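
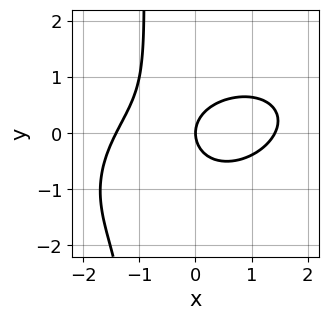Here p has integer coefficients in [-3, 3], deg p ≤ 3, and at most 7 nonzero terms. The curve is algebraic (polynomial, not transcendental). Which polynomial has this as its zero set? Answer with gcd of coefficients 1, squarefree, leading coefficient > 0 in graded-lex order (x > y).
x^3 - x^2*y + 2*x*y^2 + 2*y^2 - 2*x

(a) deg p = 3.
(b) From the axis intercepts and sections: one x-axis crossing is at x = 0; one y-axis crossing is at y = 0.
(c) These observations pin down the coefficients.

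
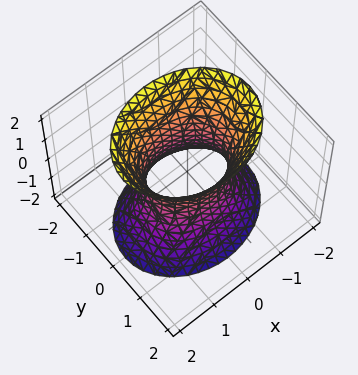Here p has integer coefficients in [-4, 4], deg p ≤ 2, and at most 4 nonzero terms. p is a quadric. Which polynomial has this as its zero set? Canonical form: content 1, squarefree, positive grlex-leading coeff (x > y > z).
1. Degree: one connected sheet with a waist; a quadric, so deg p = 2.
2. Symmetries: it's symmetric under y → −y, forcing even powers of y; it's symmetric under z → −z, forcing even powers of z; mirror symmetry x ↦ −x ⇒ only even powers of x.
3. From the visible intercepts: the x-axis gridline crossings are at x ∈ {-1, 1}; the surface avoids every integer z-axis point in the box.
4. Putting this together gives p.

2*x^2 + 3*y^2 - z^2 - 2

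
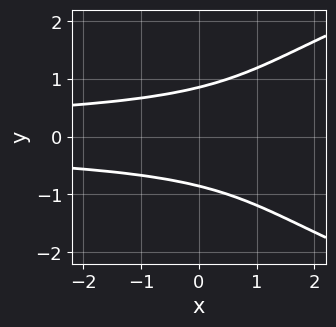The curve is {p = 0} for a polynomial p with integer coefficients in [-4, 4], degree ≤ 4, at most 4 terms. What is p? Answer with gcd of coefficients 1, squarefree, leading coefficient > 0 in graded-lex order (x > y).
1. Degree: the shape is more complex than any degree-3 curve, so deg p = 4.
2. Symmetries: the y ↦ −y reflection is a symmetry, so y appears only in even powers.
3. Against the integer gridlines: no x-intercept at any integer in the box.
4. The integer polynomial consistent with all of this is the stated p.

y^4 - 2*x*y^2 + 2*y^2 - 2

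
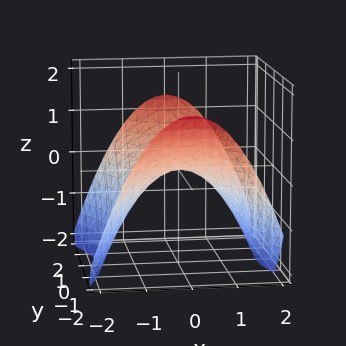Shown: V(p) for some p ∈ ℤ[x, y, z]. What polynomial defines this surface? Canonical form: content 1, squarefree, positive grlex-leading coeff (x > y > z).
2*x^2 - y^2 + 3*z

(a) Degree: a saddle surface; a quadric, so deg p = 2.
(b) Symmetries: the y ↦ −y reflection is a symmetry, so y appears only in even powers; it's symmetric under x → −x, forcing even powers of x.
(c) Checking where it meets the axes: one x-axis crossing is at x = 0; it crosses the y-axis at the gridline y = 0; one z-axis crossing is at z = 0.
(d) Fitting integer coefficients to these (and the overall shape) gives p.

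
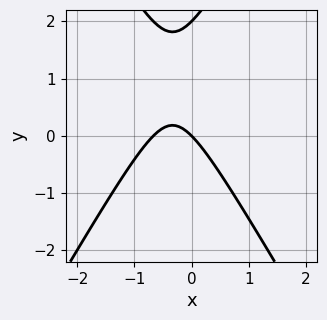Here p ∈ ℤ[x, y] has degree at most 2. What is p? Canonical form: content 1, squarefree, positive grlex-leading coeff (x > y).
3*x^2 - y^2 + 2*x + 2*y

Degree: no degree-1 curve has this shape, so deg p = 2.
Against the integer gridlines: among the integer gridlines, it crosses the y-axis at y ∈ {0, 2}; one x-axis crossing is at x = 0.
Matching integer coefficients to the picture gives p.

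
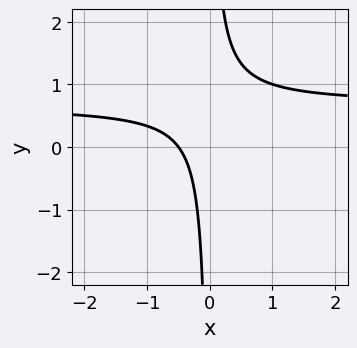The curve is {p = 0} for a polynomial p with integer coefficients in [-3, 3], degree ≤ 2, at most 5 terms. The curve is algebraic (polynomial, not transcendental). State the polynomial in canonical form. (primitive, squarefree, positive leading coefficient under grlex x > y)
3*x*y - 2*x - 1

1. The degree is 2 — no degree-1 curve has this shape.
2. Reading off the gridlines: the curve avoids every integer y-axis point in the box.
3. Putting this together gives p.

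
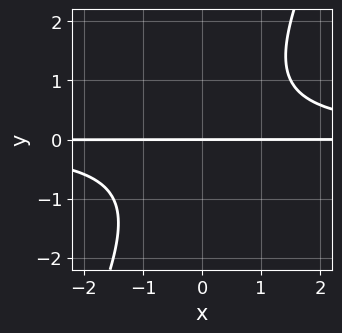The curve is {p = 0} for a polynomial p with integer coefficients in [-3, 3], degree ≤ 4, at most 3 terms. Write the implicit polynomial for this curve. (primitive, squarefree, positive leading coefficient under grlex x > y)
1. The degree is 3 — the shape is more complex than any degree-2 curve.
2. Observable constraints: one y-axis crossing is at y = 0; every point of the x-axis in the box is on the curve.
3. Together with the visible shape, these determine p as stated.

2*x*y^2 - y^3 - 2*y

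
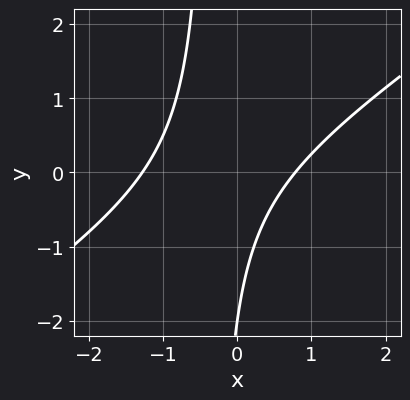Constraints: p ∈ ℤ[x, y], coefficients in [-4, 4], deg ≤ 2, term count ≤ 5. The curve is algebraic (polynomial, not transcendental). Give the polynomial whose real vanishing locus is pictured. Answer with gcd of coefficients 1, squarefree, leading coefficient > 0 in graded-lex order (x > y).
1. deg p = 2.
2. Checking where it meets the axes: one y-axis crossing is at y = -2.
3. Assembling these constraints gives the stated polynomial.

2*x^2 - 3*x*y + x - y - 2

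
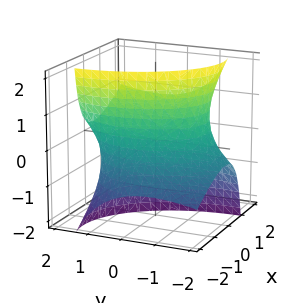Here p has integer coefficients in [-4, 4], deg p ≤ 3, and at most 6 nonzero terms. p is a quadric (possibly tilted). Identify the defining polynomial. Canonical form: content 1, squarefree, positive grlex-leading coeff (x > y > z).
Degree: no degree-1 surface has this shape, so deg p = 2.
Reading off the gridlines: it misses every integer gridline on the z-axis.
Matching integer coefficients to the picture gives p.

2*x^2 - 3*x*z + y^2 - 2*y*z - 3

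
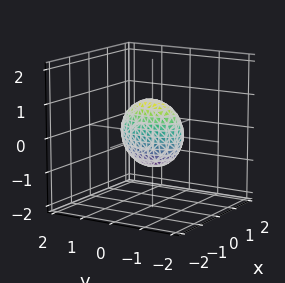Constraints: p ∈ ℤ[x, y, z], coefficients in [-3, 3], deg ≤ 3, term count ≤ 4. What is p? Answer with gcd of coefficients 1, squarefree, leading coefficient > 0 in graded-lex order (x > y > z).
First, degree: bounded and convex; a quadric, so deg p = 2.
Then, symmetries: the x ↦ −x reflection is a symmetry, so x appears only in even powers; mirror symmetry y ↦ −y ⇒ only even powers of y; it's symmetric under z → −z, forcing even powers of z.
Then, observable constraints: the y-axis gridline crossings are at y ∈ {-1, 1}; among the integer gridlines, it crosses the z-axis at z ∈ {-1, 1}.
Finally, putting this together gives p.

3*x^2 + y^2 + z^2 - 1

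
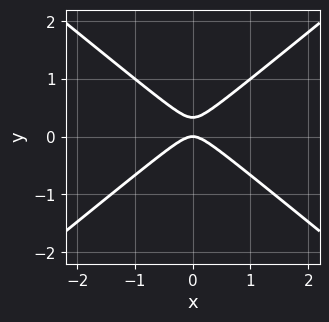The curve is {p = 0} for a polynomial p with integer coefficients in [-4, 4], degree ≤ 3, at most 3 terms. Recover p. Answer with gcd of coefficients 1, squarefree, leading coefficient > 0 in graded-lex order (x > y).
Degree: no degree-1 curve has this shape, so deg p = 2.
Symmetries: the x ↦ −x reflection is a symmetry, so x appears only in even powers.
Observable constraints: it crosses the x-axis at the gridline x = 0; it crosses the y-axis at the gridline y = 0.
Assembling these constraints gives the stated polynomial.

2*x^2 - 3*y^2 + y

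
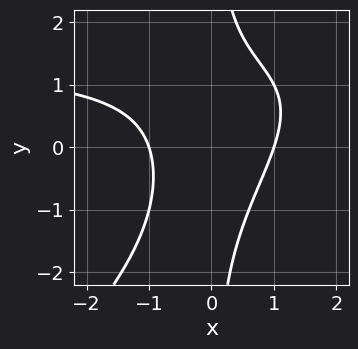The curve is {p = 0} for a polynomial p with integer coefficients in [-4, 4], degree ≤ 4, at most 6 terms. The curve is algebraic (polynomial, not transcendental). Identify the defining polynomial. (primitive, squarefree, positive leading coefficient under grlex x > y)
Degree: the shape is more complex than any degree-2 curve, so deg p = 3.
Observable constraints: the x-axis gridline crossings are at x ∈ {-1, 1}; no y-intercept at any integer in the box.
Together with the visible shape, these determine p as stated.

2*x^2*y - 2*x*y^2 - 3*x^2 + 3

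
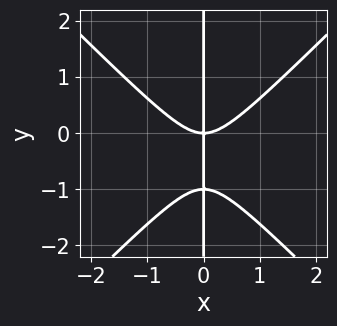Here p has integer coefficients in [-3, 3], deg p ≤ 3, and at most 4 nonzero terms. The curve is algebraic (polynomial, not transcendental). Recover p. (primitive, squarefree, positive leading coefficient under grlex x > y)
Degree: a generic line meets the curve in up to 3 points, so deg p = 3.
Against the integer gridlines: it crosses the x-axis at the gridline x = 0; the visible y-axis segment lies entirely on the curve.
Matching integer coefficients to the picture gives p.

x^3 - x*y^2 - x*y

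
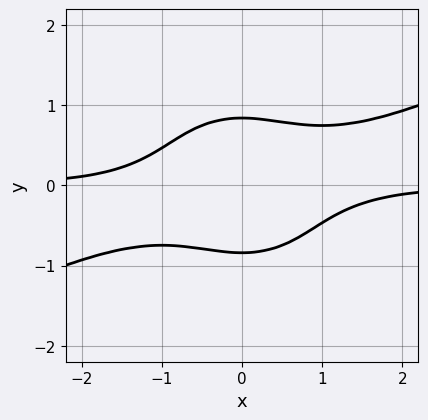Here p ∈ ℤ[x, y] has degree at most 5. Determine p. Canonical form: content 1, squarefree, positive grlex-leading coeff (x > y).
x^3*y - 2*x^2*y^2 - 2*y^4 + 1

The degree is 4 — a generic line meets the curve in up to 4 points.
From the visible intercepts: it misses every integer gridline on the x-axis.
Matching integer coefficients to the picture gives p.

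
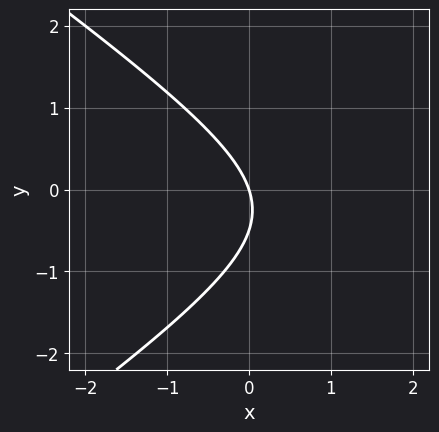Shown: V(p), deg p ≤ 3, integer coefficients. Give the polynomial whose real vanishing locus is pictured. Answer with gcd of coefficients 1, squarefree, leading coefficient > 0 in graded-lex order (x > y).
x^2 - 2*y^2 - 3*x - y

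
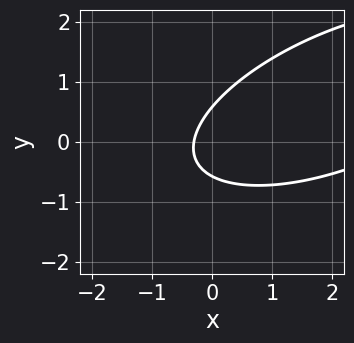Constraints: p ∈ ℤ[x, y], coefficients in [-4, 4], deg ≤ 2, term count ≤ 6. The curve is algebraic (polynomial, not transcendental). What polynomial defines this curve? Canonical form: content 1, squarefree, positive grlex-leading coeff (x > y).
x^2 - 2*x*y + 3*y^2 - 3*x - 1

First, deg p = 2.
Finally, putting this together gives p.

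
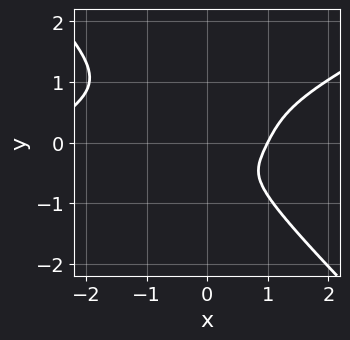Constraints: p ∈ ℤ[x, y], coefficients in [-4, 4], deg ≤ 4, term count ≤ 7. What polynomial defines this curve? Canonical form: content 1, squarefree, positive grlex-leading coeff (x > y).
x^4 - 2*x^3*y - 3*y^4 + 2*x^3 - 3*x^2

Degree: a generic line meets the curve in up to 4 points, so deg p = 4.
From the axis intercepts and sections: it crosses the x-axis at the gridline x = 1.
Together with the visible shape, these determine p as stated.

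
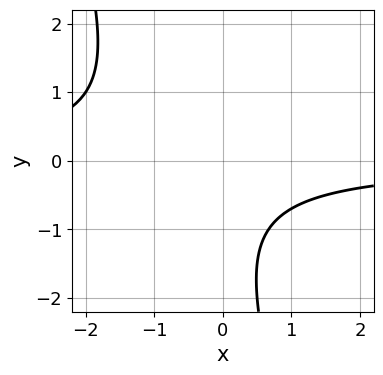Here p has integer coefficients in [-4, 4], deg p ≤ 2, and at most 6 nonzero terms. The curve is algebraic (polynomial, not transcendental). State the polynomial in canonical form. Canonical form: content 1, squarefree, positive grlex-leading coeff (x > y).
First, degree: the shape is more complex than any degree-1 curve, so deg p = 2.
Then, reading off the gridlines: it misses every integer gridline on the y-axis; no x-intercept at any integer in the box.
Finally, putting this together gives p.

3*x*y + y^2 + 2*y + 3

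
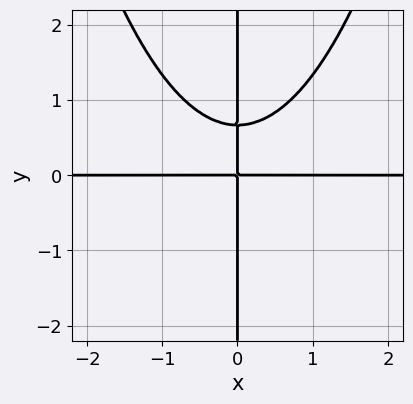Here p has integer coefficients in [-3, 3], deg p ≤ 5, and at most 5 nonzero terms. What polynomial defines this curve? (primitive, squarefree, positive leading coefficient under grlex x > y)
2*x^3*y - 3*x*y^2 + 2*x*y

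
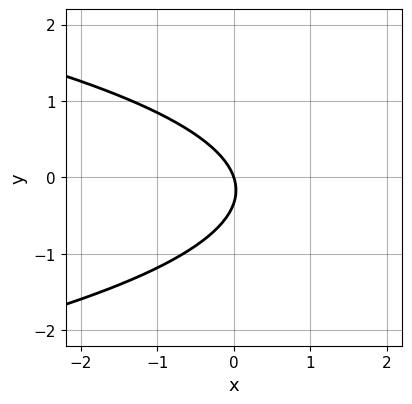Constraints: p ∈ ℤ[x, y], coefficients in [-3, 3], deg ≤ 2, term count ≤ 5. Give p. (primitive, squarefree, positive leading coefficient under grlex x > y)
3*y^2 + 3*x + y

Degree: a generic line meets the curve in up to 2 points, so deg p = 2.
Checking where it meets the axes: it crosses the x-axis at the gridline x = 0; one y-axis crossing is at y = 0.
The integer polynomial consistent with all of this is the stated p.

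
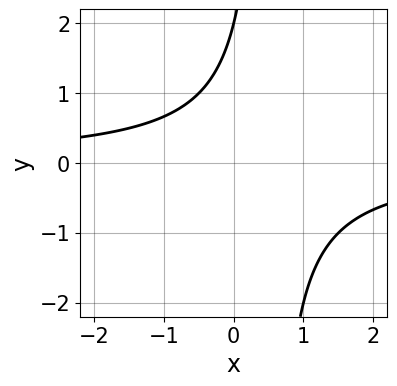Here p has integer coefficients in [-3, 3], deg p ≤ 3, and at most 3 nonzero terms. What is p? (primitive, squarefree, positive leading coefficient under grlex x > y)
2*x*y - y + 2

First, degree: the shape is more complex than any degree-1 curve, so deg p = 2.
Then, checking where it meets the axes: it misses every integer gridline on the x-axis; it meets the y-axis at y = 2 (among the integer gridlines).
Finally, assembling these constraints gives the stated polynomial.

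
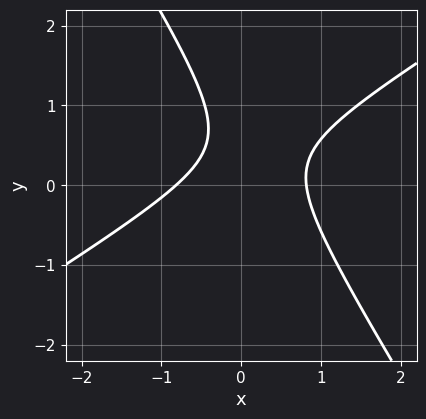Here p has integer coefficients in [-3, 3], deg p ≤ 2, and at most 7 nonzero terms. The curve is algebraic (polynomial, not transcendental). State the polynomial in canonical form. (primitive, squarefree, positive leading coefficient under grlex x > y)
3*x^2 - 3*x*y - 3*y^2 + 3*y - 2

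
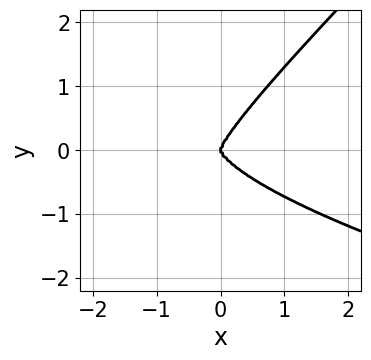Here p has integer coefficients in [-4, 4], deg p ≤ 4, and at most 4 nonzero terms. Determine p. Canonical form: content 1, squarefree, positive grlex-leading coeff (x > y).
3*x*y^3 - 3*y^4 + 2*x^3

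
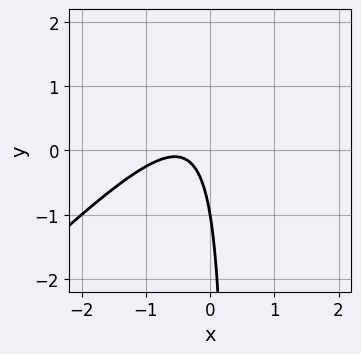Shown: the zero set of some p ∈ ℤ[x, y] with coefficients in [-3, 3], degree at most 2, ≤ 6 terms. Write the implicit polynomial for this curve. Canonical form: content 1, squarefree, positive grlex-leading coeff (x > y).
3*x^2 - 3*x*y + 3*x + y + 1

The degree is 2 — a generic line meets the curve in up to 2 points.
Checking where it meets the axes: it crosses the y-axis at the gridline y = -1; no x-intercept at any integer in the box.
Matching integer coefficients to the picture gives p.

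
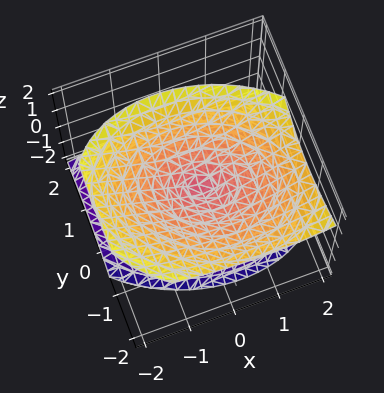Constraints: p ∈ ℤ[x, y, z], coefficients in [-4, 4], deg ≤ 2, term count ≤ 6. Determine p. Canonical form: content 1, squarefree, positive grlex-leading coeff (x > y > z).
First, there are 2 components. They look like related sheets of one shape, so recover p as a whole.
Then, degree: no degree-1 surface has this shape, so deg p = 2.
Next, reading off the gridlines: it crosses the z-axis at the gridline z = 0; it crosses the x-axis at the gridline x = 0; one y-axis crossing is at y = 0.
Finally, solving for integer coefficients yields p as stated.

2*x^2 + x*y + 3*y^2 + 2*y*z - 3*z^2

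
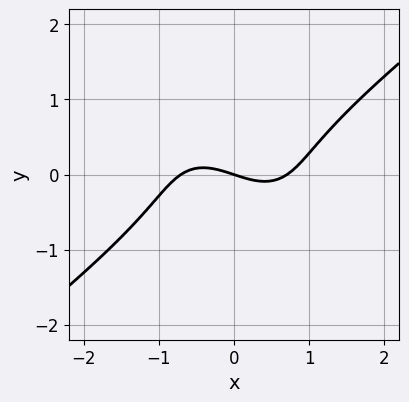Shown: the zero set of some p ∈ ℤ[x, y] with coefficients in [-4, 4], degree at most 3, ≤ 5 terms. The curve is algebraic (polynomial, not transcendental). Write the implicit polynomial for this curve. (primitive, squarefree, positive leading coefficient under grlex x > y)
2*x^3 - x*y^2 - 3*y^3 - x - 3*y

First, the degree is 3 — the shape is more complex than any degree-2 curve.
Next, from the axis intercepts and sections: it crosses the x-axis at the gridline x = 0; it crosses the y-axis at the gridline y = 0.
Finally, these observations pin down the coefficients.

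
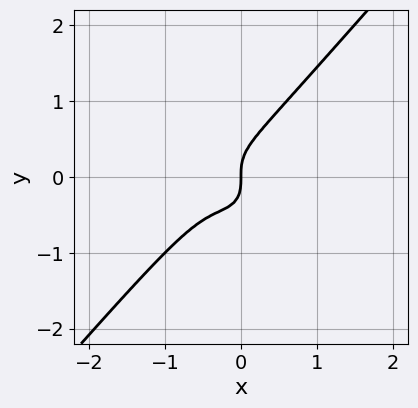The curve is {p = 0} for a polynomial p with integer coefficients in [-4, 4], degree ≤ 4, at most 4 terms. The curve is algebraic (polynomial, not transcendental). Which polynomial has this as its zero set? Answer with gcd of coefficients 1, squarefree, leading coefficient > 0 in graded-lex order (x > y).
Degree: a generic line meets the curve in up to 3 points, so deg p = 3.
From the visible intercepts: it crosses the y-axis at the gridline y = 0; it crosses the x-axis at the gridline x = 0.
Solving for integer coefficients yields p as stated.

3*x^3 - 2*y^3 + 2*x^2 + x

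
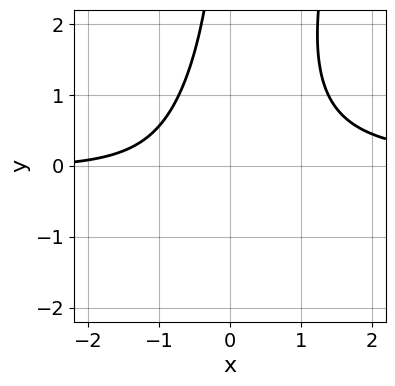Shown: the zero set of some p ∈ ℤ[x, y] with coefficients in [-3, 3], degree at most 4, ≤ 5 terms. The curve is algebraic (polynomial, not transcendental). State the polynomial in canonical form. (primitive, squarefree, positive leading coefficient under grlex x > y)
Degree: the shape is more complex than any degree-2 curve, so deg p = 3.
Checking where it meets the axes: the curve avoids every integer y-axis point in the box; no x-intercept at any integer in the box.
Solving for integer coefficients yields p as stated.

3*x^2*y - x*y^2 - x - 3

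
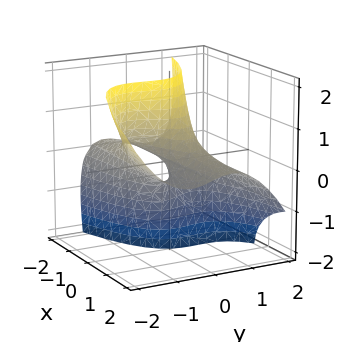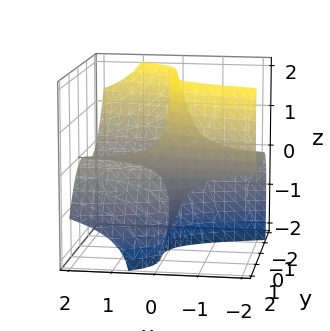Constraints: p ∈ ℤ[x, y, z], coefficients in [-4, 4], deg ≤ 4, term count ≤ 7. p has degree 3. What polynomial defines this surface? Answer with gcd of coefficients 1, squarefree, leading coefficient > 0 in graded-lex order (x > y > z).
2*y^3 + 2*y^2*z + y*z^2 + 3*x*z - 2*y

First, deg p = 3.
Then, from the visible intercepts: every point of the z-axis in the box is on the surface; the y-axis gridline crossings are at y ∈ {-1, 0, 1}.
Finally, together with the visible shape, these determine p as stated.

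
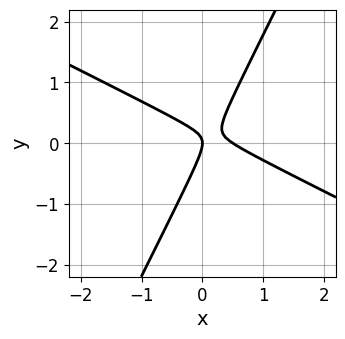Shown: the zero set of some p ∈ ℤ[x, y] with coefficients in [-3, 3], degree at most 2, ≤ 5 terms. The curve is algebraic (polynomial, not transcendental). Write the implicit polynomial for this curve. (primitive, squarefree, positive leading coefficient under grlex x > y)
2*x^2 + 3*x*y - 2*y^2 - x

The degree is 2 — a generic line meets the curve in up to 2 points.
Observable constraints: it crosses the y-axis at the gridline y = 0; one x-axis crossing is at x = 0.
The integer polynomial consistent with all of this is the stated p.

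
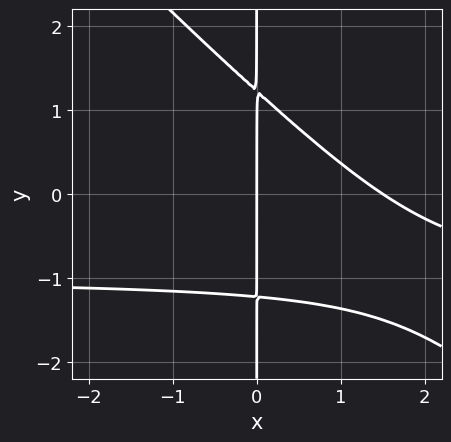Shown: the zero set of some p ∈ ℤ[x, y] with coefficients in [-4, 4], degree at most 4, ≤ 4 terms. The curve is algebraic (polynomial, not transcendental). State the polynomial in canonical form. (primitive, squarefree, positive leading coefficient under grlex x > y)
First, degree: no degree-2 curve has this shape, so deg p = 3.
Then, against the integer gridlines: the visible y-axis segment lies entirely on the curve; it crosses the x-axis at the gridline x = 0.
Finally, assembling these constraints gives the stated polynomial.

2*x^2*y + 2*x*y^2 + 2*x^2 - 3*x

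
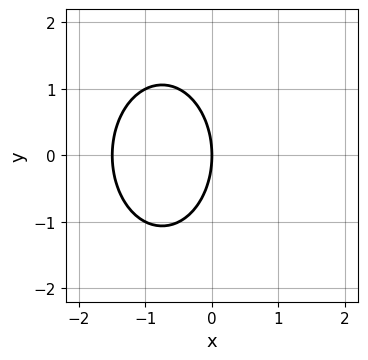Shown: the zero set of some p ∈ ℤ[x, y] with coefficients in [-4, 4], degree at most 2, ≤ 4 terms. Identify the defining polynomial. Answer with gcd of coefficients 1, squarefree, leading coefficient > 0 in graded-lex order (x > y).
The degree is 2 — a generic line meets the curve in up to 2 points.
Symmetries: the y ↦ −y reflection is a symmetry, so y appears only in even powers.
Reading off the gridlines: it meets the x-axis at x = 0 (among the integer gridlines); it crosses the y-axis at the gridline y = 0.
These observations pin down the coefficients.

2*x^2 + y^2 + 3*x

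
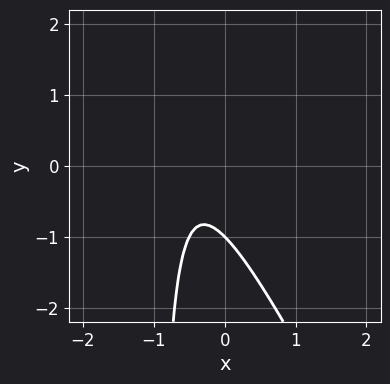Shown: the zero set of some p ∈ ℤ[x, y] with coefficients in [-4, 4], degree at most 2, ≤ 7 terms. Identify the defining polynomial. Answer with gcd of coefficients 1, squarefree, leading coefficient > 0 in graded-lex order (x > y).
First, the degree is 2 — a generic line meets the curve in up to 2 points.
Next, observable constraints: it crosses the y-axis at the gridline y = -1; no x-intercept at any integer in the box.
Finally, solving for integer coefficients yields p as stated.

2*x^2 + x*y + 2*x + y + 1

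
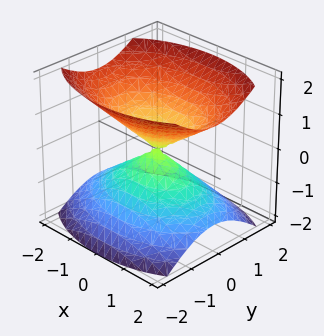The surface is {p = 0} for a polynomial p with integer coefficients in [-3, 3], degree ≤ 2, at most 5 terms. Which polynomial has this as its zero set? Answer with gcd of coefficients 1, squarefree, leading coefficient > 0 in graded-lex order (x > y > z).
x^2 + 2*y^2 - 2*z^2

1. There are 2 components. They look like related sheets of one shape, so recover p as a whole.
2. deg p = 2. Two nappes meeting at a single point; a quadric.
3. Symmetries: it's symmetric under y → −y, forcing even powers of y; the x ↦ −x reflection is a symmetry, so x appears only in even powers; the z ↦ −z reflection is a symmetry, so z appears only in even powers.
4. From the visible intercepts: it crosses the y-axis at the gridline y = 0; one z-axis crossing is at z = 0; it crosses the x-axis at the gridline x = 0.
5. The integer polynomial consistent with all of this is the stated p.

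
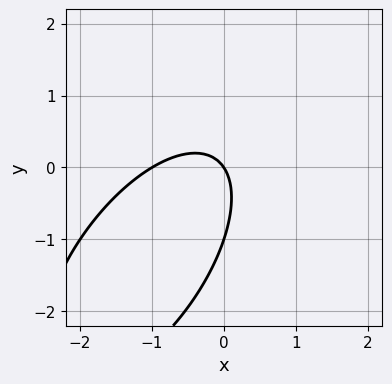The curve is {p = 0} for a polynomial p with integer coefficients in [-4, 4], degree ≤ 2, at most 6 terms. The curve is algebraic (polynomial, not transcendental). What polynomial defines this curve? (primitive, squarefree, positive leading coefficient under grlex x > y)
(a) The degree is 2 — the shape is more complex than any degree-1 curve.
(b) Observable constraints: among the integer gridlines, it crosses the y-axis at y ∈ {-1, 0}; among the integer gridlines, it crosses the x-axis at x ∈ {-1, 0}.
(c) Matching integer coefficients to the picture gives p.

3*x^2 - 3*x*y + 2*y^2 + 3*x + 2*y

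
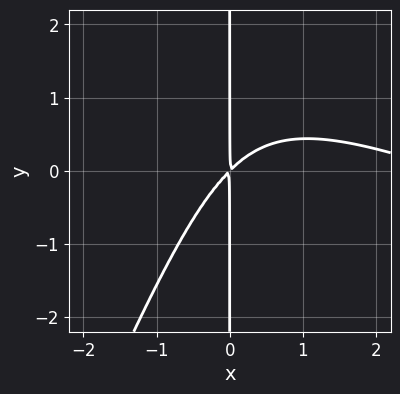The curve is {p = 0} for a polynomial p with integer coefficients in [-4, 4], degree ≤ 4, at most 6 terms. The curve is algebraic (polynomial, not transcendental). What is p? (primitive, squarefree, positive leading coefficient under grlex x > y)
x^3 + 2*x^2*y - x*y^2 - 3*x^2 + 3*x*y

(a) Degree: a generic line meets the curve in up to 3 points, so deg p = 3.
(b) From the visible intercepts: every point of the y-axis in the box is on the curve.
(c) Assembling these constraints gives the stated polynomial.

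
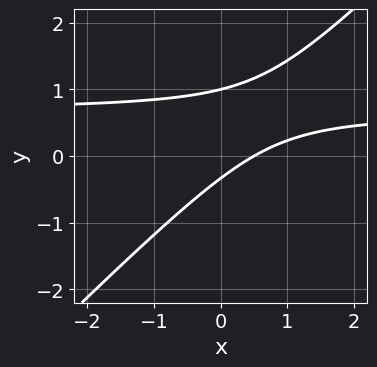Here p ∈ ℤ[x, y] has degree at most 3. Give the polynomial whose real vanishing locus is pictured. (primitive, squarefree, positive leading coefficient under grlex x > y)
3*x*y - 3*y^2 - 2*x + 2*y + 1

1. Degree: the shape is more complex than any degree-1 curve, so deg p = 2.
2. Checking where it meets the axes: it crosses the y-axis at the gridline y = 1.
3. These observations pin down the coefficients.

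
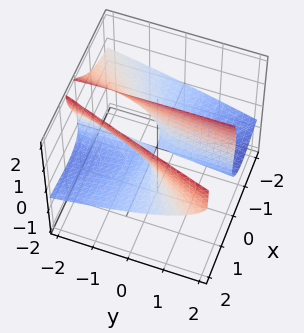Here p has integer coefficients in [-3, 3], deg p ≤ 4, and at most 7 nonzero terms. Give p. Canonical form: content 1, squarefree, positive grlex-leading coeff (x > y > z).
First, there are 2 components. Treating them together as one polynomial.
Then, degree: the shape is more complex than any degree-2 surface, so deg p = 3.
Then, from the visible intercepts: every point of the x-axis in the box is on the surface; it crosses the z-axis at the gridline z = 2; the visible y-axis segment lies entirely on the surface.
Finally, the integer polynomial consistent with all of this is the stated p.

3*x^2*z - 2*x*z^2 + z^3 - 2*x*y - 2*z^2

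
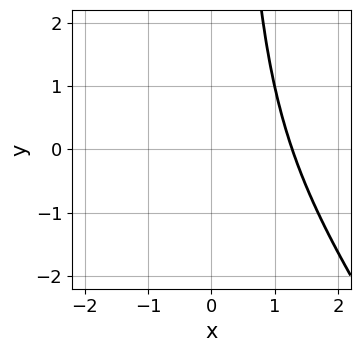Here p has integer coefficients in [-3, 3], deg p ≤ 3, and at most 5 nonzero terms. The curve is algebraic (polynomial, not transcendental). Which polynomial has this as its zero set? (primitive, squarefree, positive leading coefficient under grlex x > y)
3*x^3 + 2*x^2*y - 2*x^2 - 3

First, degree: no degree-2 curve has this shape, so deg p = 3.
Next, against the integer gridlines: it misses every integer gridline on the y-axis.
Finally, solving for integer coefficients yields p as stated.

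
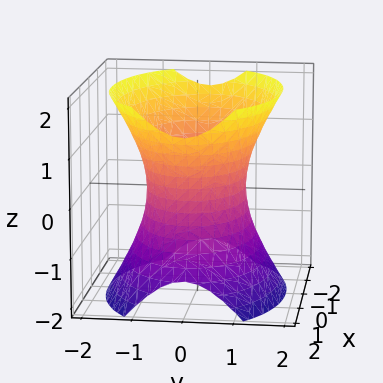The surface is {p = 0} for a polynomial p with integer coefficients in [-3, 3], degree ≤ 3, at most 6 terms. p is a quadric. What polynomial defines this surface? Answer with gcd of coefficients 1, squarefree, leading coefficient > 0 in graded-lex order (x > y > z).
x^2 + 2*y^2 - z^2 - 2

deg p = 2. One connected sheet with a waist; a quadric.
Symmetries: it's symmetric under z → −z, forcing even powers of z; the x ↦ −x reflection is a symmetry, so x appears only in even powers; it's symmetric under y → −y, forcing even powers of y.
Against the integer gridlines: among the integer gridlines, it crosses the y-axis at y ∈ {-1, 1}; the surface avoids every integer z-axis point in the box.
The integer polynomial consistent with all of this is the stated p.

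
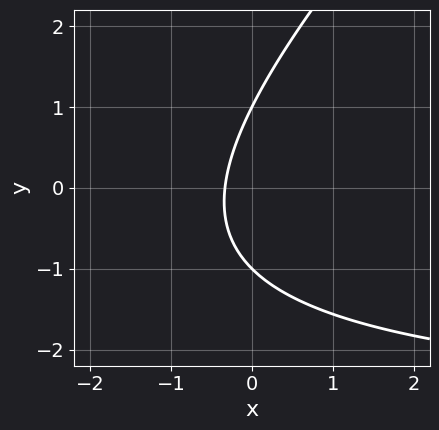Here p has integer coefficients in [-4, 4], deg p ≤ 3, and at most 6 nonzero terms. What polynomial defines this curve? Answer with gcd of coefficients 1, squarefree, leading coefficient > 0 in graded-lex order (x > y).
x*y - y^2 + 3*x + 1

First, deg p = 2.
Then, from the visible intercepts: among the integer gridlines, it crosses the y-axis at y ∈ {-1, 1}.
Finally, putting this together gives p.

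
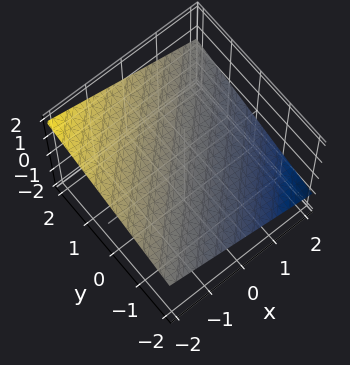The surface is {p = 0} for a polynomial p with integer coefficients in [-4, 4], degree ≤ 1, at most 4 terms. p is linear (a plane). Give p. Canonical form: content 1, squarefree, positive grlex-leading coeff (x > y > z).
x - y + 3*z - 2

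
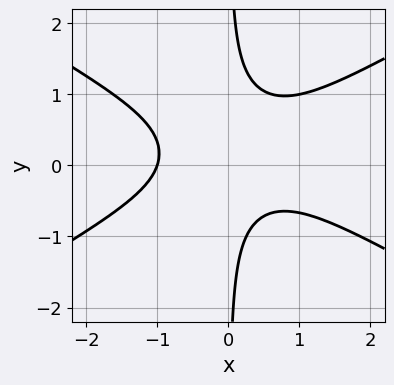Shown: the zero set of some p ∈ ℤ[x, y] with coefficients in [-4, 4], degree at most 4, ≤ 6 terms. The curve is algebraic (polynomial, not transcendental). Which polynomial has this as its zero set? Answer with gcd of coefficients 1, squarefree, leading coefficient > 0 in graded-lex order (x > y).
1. deg p = 3. No degree-2 curve has this shape.
2. From the visible intercepts: it crosses the x-axis at the gridline x = -1; no y-intercept at any integer in the box.
3. Solving for integer coefficients yields p as stated.

x^3 - 3*x*y^2 + x*y + 1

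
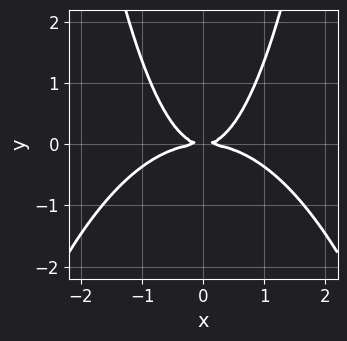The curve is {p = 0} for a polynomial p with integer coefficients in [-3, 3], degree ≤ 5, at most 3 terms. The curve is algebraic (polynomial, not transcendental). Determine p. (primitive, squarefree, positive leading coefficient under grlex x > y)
x^4 + 2*x^2*y - 2*y^2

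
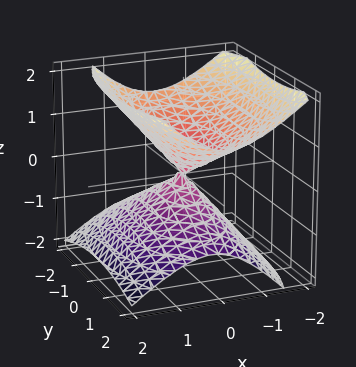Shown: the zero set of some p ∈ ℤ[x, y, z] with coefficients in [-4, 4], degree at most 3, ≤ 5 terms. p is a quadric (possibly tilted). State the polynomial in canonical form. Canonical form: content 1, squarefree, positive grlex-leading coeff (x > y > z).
3*x^2 + x*z + y^2 - 3*z^2

There are 2 components.
The degree is 2 — a generic line meets the surface in up to 2 points.
Reading off the gridlines: one x-axis crossing is at x = 0; it crosses the z-axis at the gridline z = 0; it crosses the y-axis at the gridline y = 0.
Solving for integer coefficients yields p as stated.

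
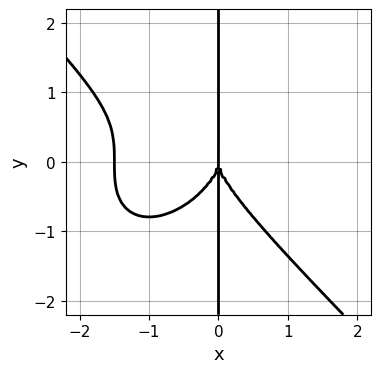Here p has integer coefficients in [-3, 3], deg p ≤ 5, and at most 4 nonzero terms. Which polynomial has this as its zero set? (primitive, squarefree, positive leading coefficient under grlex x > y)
First, the degree is 4 — the shape is more complex than any degree-3 curve.
Next, against the integer gridlines: it meets the x-axis at x = 0 (among the integer gridlines); the visible y-axis segment lies entirely on the curve.
Finally, matching integer coefficients to the picture gives p.

2*x^4 + 2*x*y^3 + 3*x^3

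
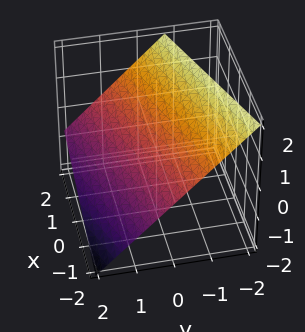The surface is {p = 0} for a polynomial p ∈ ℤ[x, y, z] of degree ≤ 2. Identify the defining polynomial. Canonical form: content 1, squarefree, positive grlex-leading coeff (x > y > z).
x - 3*y - 3*z + 2

1. Degree: the surface is flat (a plane), so deg p = 1.
2. From the visible intercepts: it meets the x-axis at x = -2 (among the integer gridlines).
3. Solving for integer coefficients yields p as stated.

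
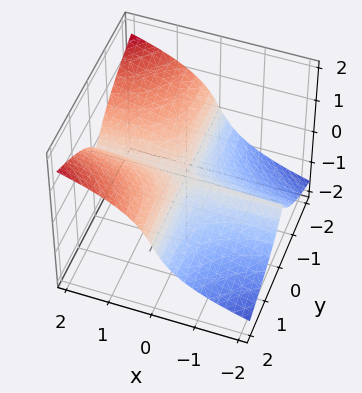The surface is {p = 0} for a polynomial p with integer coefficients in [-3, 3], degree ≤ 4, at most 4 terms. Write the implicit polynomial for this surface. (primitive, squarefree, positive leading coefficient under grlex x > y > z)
2*x*y^2 - y^2*z - 3*z^3

1. Degree: a generic line meets the surface in up to 3 points, so deg p = 3.
2. Observable constraints: every point of the y-axis in the box is on the surface; every point of the x-axis in the box is on the surface.
3. Matching integer coefficients to the picture gives p.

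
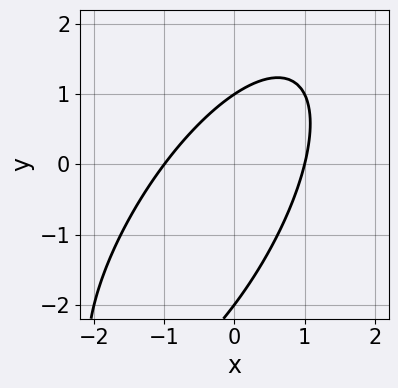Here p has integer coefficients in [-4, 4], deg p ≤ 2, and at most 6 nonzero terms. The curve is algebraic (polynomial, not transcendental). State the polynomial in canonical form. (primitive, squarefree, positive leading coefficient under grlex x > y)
2*x^2 - 2*x*y + y^2 + y - 2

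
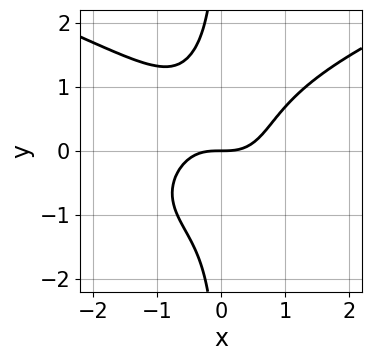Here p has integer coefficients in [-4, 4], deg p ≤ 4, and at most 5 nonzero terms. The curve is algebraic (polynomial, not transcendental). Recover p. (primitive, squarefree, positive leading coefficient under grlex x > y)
x*y^3 - x^3 + y

deg p = 4. No degree-3 curve has this shape.
Reading off the gridlines: it meets the y-axis at y = 0 (among the integer gridlines); it meets the x-axis at x = 0 (among the integer gridlines).
Together with the visible shape, these determine p as stated.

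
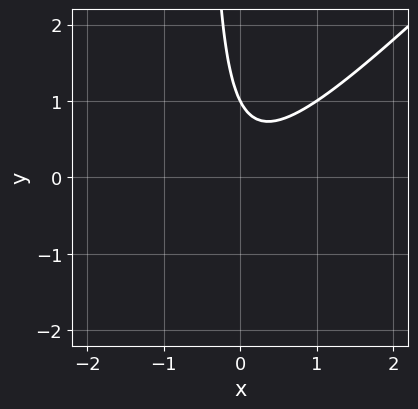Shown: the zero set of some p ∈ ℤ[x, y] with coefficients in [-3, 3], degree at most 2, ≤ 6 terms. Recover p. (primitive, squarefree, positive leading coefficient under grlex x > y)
2*x^2 - 2*x*y - y + 1

(a) deg p = 2. No degree-1 curve has this shape.
(b) Observable constraints: one y-axis crossing is at y = 1; it misses every integer gridline on the x-axis.
(c) Together with the visible shape, these determine p as stated.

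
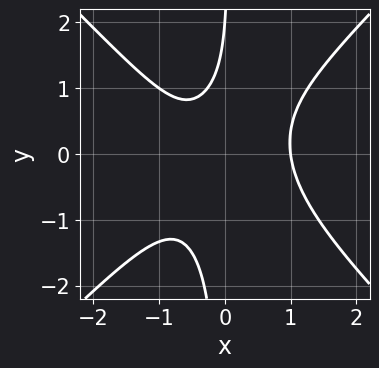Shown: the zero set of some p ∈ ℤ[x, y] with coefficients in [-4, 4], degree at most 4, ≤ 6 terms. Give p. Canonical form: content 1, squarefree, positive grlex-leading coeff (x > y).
3*x^3 - 3*x*y^2 - x + y - 2

(a) deg p = 3. A generic line meets the curve in up to 3 points.
(b) From the axis intercepts and sections: it crosses the y-axis at the gridline y = 2; it meets the x-axis at x = 1 (among the integer gridlines).
(c) Together with the visible shape, these determine p as stated.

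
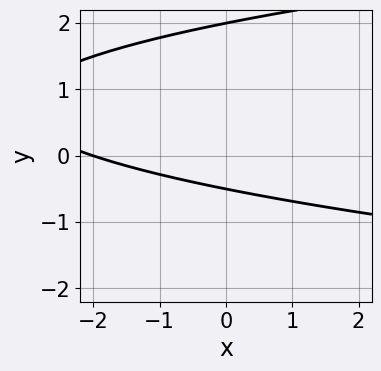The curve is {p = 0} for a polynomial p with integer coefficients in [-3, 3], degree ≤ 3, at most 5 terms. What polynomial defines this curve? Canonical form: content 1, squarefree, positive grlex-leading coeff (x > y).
1. Degree: no degree-1 curve has this shape, so deg p = 2.
2. From the visible intercepts: one y-axis crossing is at y = 2; it meets the x-axis at x = -2 (among the integer gridlines).
3. The integer polynomial consistent with all of this is the stated p.

2*y^2 - x - 3*y - 2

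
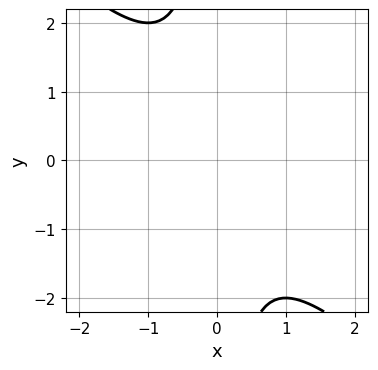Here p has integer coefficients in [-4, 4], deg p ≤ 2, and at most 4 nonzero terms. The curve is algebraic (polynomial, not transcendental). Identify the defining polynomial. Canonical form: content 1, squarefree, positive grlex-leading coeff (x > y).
(a) deg p = 2.
(b) From the axis intercepts and sections: it misses every integer gridline on the y-axis; no x-intercept at any integer in the box.
(c) These observations pin down the coefficients.

x^2 + x*y + 1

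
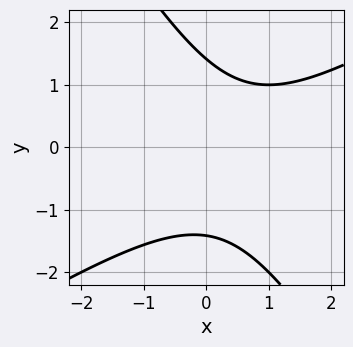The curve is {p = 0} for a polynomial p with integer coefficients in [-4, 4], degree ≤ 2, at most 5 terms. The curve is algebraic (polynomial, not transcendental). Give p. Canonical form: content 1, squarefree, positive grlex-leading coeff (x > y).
(a) The degree is 2 — a generic line meets the curve in up to 2 points.
(b) Against the integer gridlines: it misses every integer gridline on the x-axis.
(c) Together with the visible shape, these determine p as stated.

x^2 - x*y - y^2 - x + 2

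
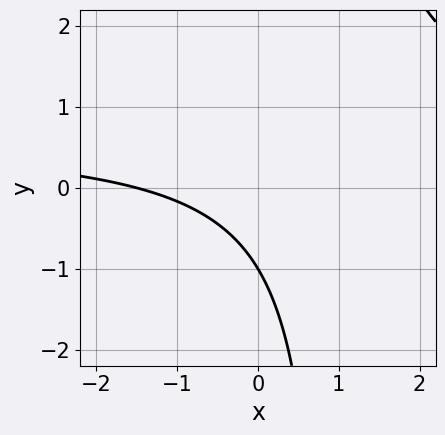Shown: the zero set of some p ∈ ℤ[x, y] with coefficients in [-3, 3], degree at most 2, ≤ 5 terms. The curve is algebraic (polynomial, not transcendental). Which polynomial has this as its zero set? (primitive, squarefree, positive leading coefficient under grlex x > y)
(a) deg p = 2. A generic line meets the curve in up to 2 points.
(b) From the visible intercepts: it meets the y-axis at y = -1 (among the integer gridlines).
(c) Together with the visible shape, these determine p as stated.

3*x*y - 2*x - 3*y - 3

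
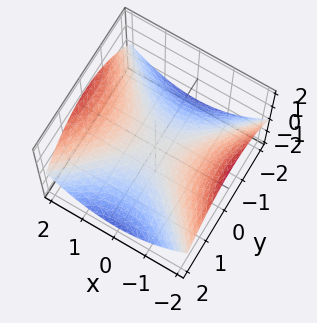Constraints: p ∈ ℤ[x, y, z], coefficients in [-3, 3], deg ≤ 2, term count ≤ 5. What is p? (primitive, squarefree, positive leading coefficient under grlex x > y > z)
x^2 - y^2 - 3*z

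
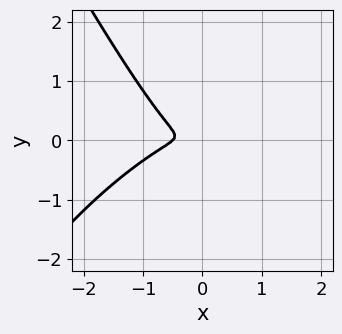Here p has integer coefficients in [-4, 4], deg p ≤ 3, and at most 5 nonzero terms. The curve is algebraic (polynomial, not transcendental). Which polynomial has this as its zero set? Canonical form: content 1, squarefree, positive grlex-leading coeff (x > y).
Degree: no degree-2 curve has this shape, so deg p = 3.
Putting this together gives p.

2*x^3 - 2*x^2*y + y^3 + x^2 + 3*y^2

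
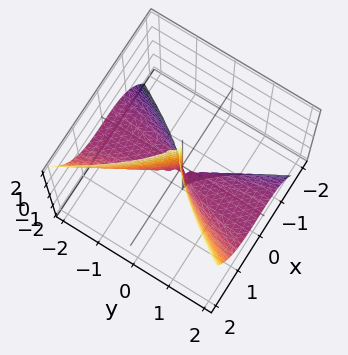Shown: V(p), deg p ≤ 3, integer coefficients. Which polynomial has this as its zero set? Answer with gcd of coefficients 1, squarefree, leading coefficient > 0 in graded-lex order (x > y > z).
(a) Degree: the shape is more complex than any degree-2 surface, so deg p = 3.
(b) Reading off the gridlines: the visible z-axis segment lies entirely on the surface; it crosses the y-axis at the gridline y = 0; it meets the x-axis at x = 0 (among the integer gridlines).
(c) Solving for integer coefficients yields p as stated.

3*x^3 - 2*y^2*z - y^2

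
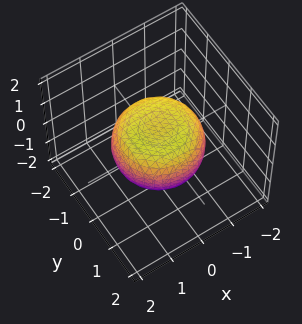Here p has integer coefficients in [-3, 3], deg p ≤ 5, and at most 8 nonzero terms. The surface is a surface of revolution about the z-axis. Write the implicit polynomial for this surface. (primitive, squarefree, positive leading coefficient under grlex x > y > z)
x^4 + 2*x^2*y^2 + y^4 - x^2 - y^2 + 2*z^2 - 1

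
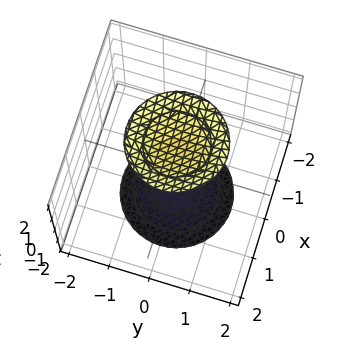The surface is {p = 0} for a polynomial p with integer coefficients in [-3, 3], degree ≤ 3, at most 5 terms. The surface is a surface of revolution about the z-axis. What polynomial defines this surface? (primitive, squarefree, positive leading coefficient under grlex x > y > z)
x^2 + y^2 - z^2 + 3

First, I count 2 distinct pieces.
Then, the degree is 2 — no degree-1 surface has this shape.
Then, by symmetry, the surface is invariant under rotation about z: p = q(x² + y², z).
Next, checking where it meets the axes: no x-intercept at any integer in the box; the surface avoids every integer y-axis point in the box.
Finally, these observations pin down the coefficients.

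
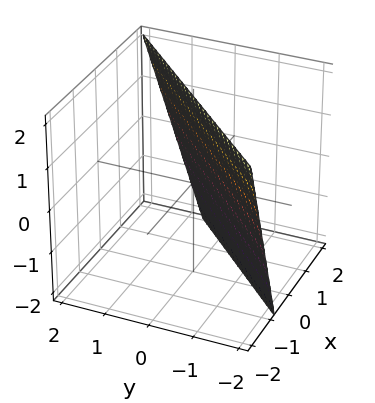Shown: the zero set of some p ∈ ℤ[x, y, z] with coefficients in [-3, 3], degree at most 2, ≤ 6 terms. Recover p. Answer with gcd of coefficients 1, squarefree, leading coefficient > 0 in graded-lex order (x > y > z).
1. The degree is 1 — every cross-section is a straight line — this is a plane.
2. From the axis intercepts and sections: one z-axis crossing is at z = 2.
3. Matching integer coefficients to the picture gives p.

3*x - 3*y + z - 2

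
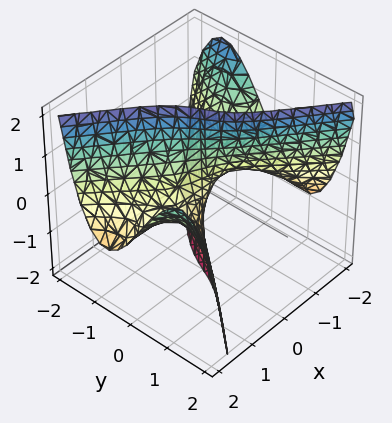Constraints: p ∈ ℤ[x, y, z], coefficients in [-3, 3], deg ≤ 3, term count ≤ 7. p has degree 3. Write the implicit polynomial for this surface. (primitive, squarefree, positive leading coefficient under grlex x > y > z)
(a) The degree is 3 — the shape is more complex than any degree-2 surface.
(b) Observable constraints: every point of the x-axis in the box is on the surface; one y-axis crossing is at y = 0; the visible z-axis segment lies entirely on the surface.
(c) These observations pin down the coefficients.

3*x^2*y + x*y^2 - 3*y^3 - 3*x*z - 3*y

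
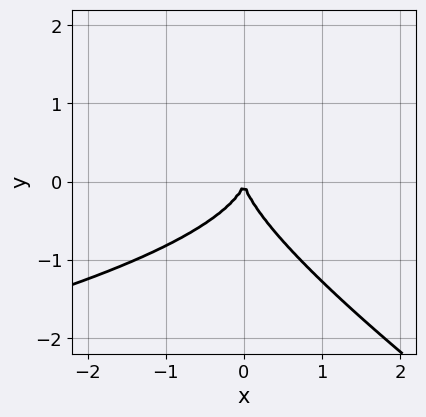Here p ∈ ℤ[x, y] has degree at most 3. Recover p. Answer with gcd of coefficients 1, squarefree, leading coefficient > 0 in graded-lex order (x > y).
2*x*y^2 + 3*y^3 + 3*x^2

1. The degree is 3 — no degree-2 curve has this shape.
2. Observable constraints: one x-axis crossing is at x = 0; it meets the y-axis at y = 0 (among the integer gridlines).
3. These observations pin down the coefficients.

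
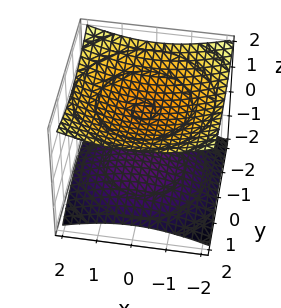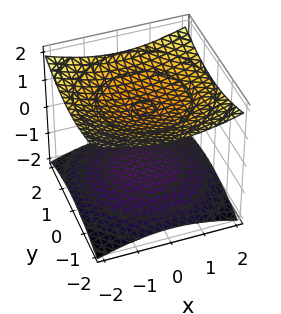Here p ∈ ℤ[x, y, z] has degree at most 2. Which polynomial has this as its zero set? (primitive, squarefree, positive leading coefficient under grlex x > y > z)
x^2 + y^2 - 3*z^2 + 3

1. I count 2 distinct pieces. Treating them together as one polynomial.
2. The degree is 2 — a generic line meets the surface in up to 2 points.
3. Symmetry: every cross-section ⟂ z is a circle, so x, y appear only via x² + y².
4. Checking where it meets the axes: no x-intercept at any integer in the box; it misses every integer gridline on the y-axis; the z-axis gridline crossings are at z ∈ {-1, 1}.
5. The integer polynomial consistent with all of this is the stated p.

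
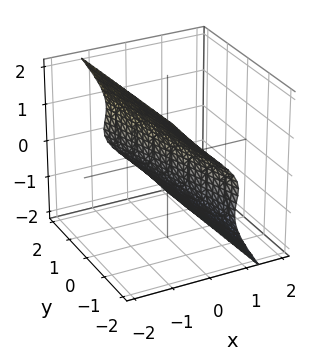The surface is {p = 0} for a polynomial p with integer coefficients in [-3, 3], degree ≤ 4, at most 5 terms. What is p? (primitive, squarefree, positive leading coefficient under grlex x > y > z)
3*x*z^2 + 2*z^3 + 3*x + y

deg p = 3. No degree-2 surface has this shape.
Reading off the gridlines: it crosses the x-axis at the gridline x = 0; one y-axis crossing is at y = 0; it crosses the z-axis at the gridline z = 0.
Assembling these constraints gives the stated polynomial.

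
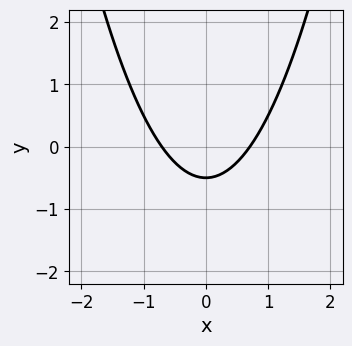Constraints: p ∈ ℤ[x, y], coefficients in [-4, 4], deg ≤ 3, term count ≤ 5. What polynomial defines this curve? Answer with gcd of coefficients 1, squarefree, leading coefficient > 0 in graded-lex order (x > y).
2*x^2 - 2*y - 1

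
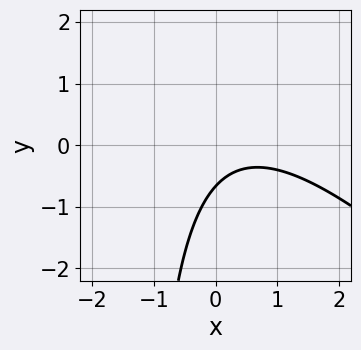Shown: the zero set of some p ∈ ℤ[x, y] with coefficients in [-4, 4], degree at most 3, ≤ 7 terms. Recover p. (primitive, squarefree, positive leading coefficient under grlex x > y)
First, degree: the shape is more complex than any degree-1 curve, so deg p = 2.
Then, from the axis intercepts and sections: no x-intercept at any integer in the box.
Finally, these observations pin down the coefficients.

2*x^2 + 2*x*y - 2*x + 3*y + 2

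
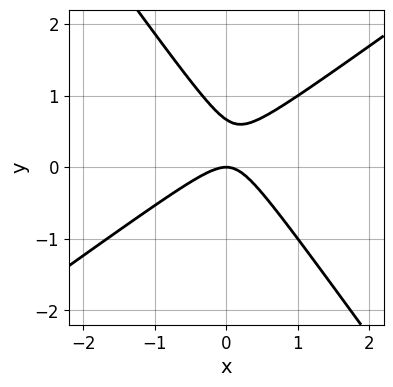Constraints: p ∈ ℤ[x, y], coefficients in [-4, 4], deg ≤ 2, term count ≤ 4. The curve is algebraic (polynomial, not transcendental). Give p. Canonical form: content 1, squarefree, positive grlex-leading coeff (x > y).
3*x^2 - 2*x*y - 3*y^2 + 2*y

1. Degree: no degree-1 curve has this shape, so deg p = 2.
2. Reading off the gridlines: it meets the y-axis at y = 0 (among the integer gridlines); it meets the x-axis at x = 0 (among the integer gridlines).
3. Matching integer coefficients to the picture gives p.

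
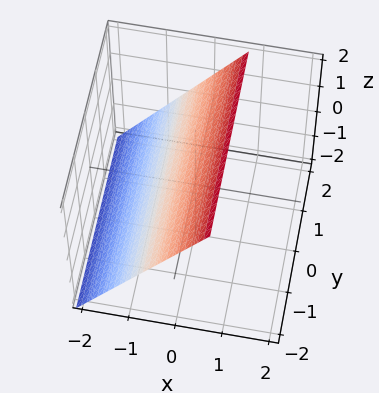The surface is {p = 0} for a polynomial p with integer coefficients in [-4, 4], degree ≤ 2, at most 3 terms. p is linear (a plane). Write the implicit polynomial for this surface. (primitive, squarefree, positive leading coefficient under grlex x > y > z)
3*x - 2*z + 2

Degree: the surface is flat (a plane), so deg p = 1.
Reading off the gridlines: no y-intercept at any integer in the box; it meets the z-axis at z = 1 (among the integer gridlines).
Solving for integer coefficients yields p as stated.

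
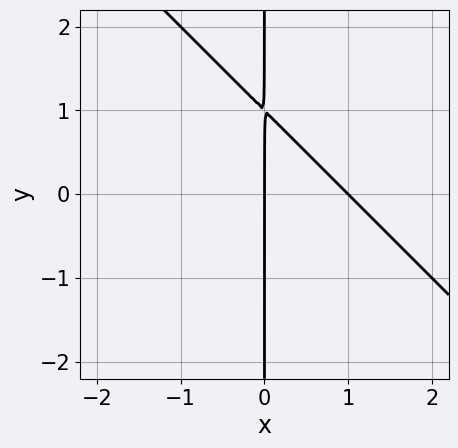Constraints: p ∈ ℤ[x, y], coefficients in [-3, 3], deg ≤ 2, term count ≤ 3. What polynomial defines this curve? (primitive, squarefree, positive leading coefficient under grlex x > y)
1. deg p = 2. A generic line meets the curve in up to 2 points.
2. Reading off the gridlines: the visible y-axis segment lies entirely on the curve; among the integer gridlines, it crosses the x-axis at x ∈ {0, 1}.
3. Together with the visible shape, these determine p as stated.

x^2 + x*y - x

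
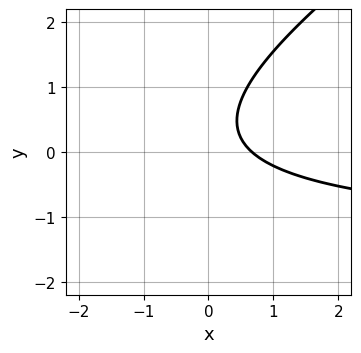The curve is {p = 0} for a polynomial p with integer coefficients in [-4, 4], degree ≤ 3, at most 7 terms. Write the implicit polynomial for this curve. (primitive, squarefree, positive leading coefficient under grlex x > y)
2*x*y - 3*y^2 + 3*x + 2*y - 2

(a) Degree: a generic line meets the curve in up to 2 points, so deg p = 2.
(b) Reading off the gridlines: it misses every integer gridline on the y-axis.
(c) Solving for integer coefficients yields p as stated.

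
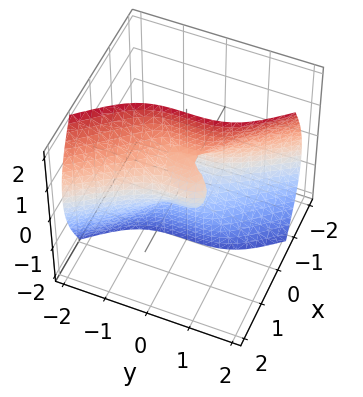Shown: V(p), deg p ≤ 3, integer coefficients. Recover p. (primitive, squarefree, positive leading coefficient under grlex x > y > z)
3*x^3 + 2*x*z^2 + y^3 - x

First, deg p = 3. No degree-2 surface has this shape.
Then, observable constraints: every point of the z-axis in the box is on the surface; it crosses the x-axis at the gridline x = 0; it meets the y-axis at y = 0 (among the integer gridlines).
Finally, putting this together gives p.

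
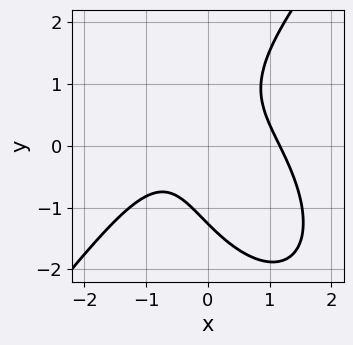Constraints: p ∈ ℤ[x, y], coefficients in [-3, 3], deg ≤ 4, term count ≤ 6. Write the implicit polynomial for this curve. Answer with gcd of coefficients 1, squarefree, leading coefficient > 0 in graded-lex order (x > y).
2*x^3 - y^3 + 3*x*y - x - 2

(a) The degree is 3 — no degree-2 curve has this shape.
(b) Solving for integer coefficients yields p as stated.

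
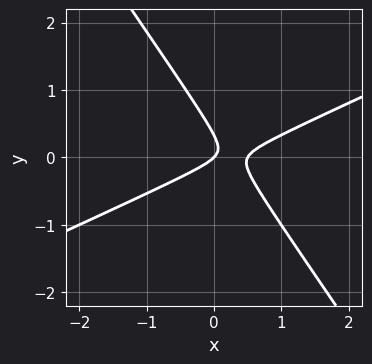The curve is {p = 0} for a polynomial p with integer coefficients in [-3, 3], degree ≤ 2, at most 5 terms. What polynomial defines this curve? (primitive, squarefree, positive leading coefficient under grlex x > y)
2*x^2 - 3*x*y - 3*y^2 - x + y

The degree is 2 — the shape is more complex than any degree-1 curve.
Observable constraints: it meets the y-axis at y = 0 (among the integer gridlines); it crosses the x-axis at the gridline x = 0.
Assembling these constraints gives the stated polynomial.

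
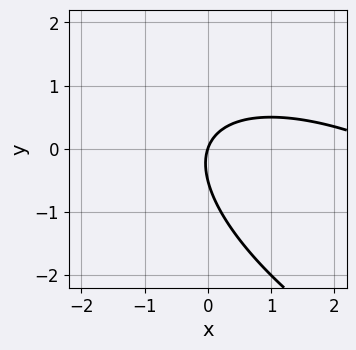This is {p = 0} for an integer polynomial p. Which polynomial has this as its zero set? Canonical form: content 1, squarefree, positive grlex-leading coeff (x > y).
deg p = 2.
Reading off the gridlines: one x-axis crossing is at x = 0; one y-axis crossing is at y = 0.
Solving for integer coefficients yields p as stated.

x^2 + 2*x*y + 2*y^2 - 3*x + y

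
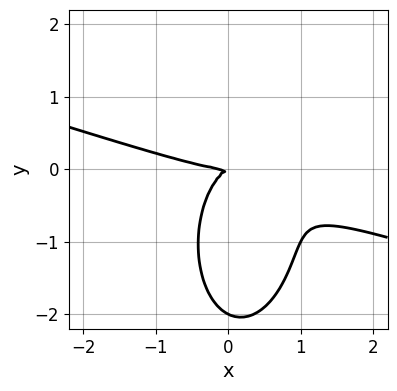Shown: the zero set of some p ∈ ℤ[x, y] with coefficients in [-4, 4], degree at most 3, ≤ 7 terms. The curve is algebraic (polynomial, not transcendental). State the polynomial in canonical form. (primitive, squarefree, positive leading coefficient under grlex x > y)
x^3 + 3*x^2*y + y^3 - x*y + 2*y^2

(a) deg p = 3. No degree-2 curve has this shape.
(b) Reading off the gridlines: among the integer gridlines, it crosses the y-axis at y ∈ {-2, 0}; it meets the x-axis at x = 0 (among the integer gridlines).
(c) The integer polynomial consistent with all of this is the stated p.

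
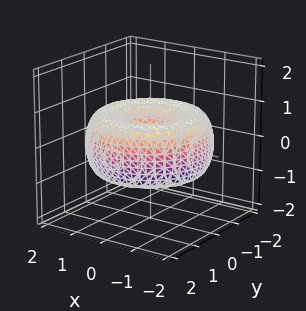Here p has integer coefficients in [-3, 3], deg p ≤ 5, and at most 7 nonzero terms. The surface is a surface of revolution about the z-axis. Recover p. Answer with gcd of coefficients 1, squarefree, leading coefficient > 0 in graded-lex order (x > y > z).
x^4 + 2*x^2*y^2 + y^4 - 3*x^2 - 3*y^2 + 3*z^2

1. deg p = 4. The shape is more complex than any degree-3 surface.
2. By symmetry, the surface is invariant under rotation about z: p = q(x² + y², z).
3. Checking where it meets the axes: it meets the x-axis at x = 0 (among the integer gridlines); it crosses the y-axis at the gridline y = 0; a circular section at z = 0 has radius between 1 and 2; it meets the z-axis at z = 0 (among the integer gridlines).
4. Putting this together gives p.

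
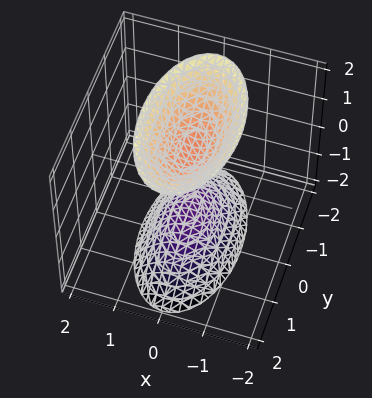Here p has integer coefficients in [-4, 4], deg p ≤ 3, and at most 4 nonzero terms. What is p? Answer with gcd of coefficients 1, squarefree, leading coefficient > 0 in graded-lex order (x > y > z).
There are 2 components. Treating them together as one polynomial.
Degree: two separate bowl-shaped sheets opening away from each other; a quadric, so deg p = 2.
Symmetries: the z ↦ −z reflection is a symmetry, so z appears only in even powers; it's symmetric under x → −x, forcing even powers of x; mirror symmetry y ↦ −y ⇒ only even powers of y.
Against the integer gridlines: the surface avoids every integer y-axis point in the box; the surface avoids every integer x-axis point in the box; among the integer gridlines, it crosses the z-axis at z ∈ {-1, 1}.
These observations pin down the coefficients.

3*x^2 + y^2 - z^2 + 1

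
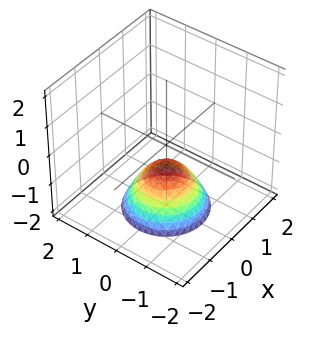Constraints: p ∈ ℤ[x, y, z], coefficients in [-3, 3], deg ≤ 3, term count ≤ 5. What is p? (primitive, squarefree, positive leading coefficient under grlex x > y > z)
3*x^2 + 3*y^2 + 3*z + 2

First, deg p = 2. No degree-1 surface has this shape.
Then, symmetries: rotational symmetry about the z-axis ⇒ p depends on x, y only through x² + y².
Next, from the axis intercepts and sections: it misses every integer gridline on the y-axis; a circular section at z = -1 has radius between 0 and 1; the surface avoids every integer x-axis point in the box.
Finally, assembling these constraints gives the stated polynomial.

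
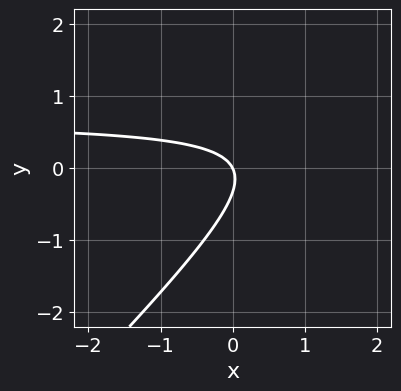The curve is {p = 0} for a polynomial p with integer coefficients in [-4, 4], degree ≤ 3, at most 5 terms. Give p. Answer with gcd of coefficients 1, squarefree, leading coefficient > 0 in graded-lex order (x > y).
3*x*y - 3*y^2 - 2*x - y

(a) Degree: no degree-1 curve has this shape, so deg p = 2.
(b) From the visible intercepts: one x-axis crossing is at x = 0; it crosses the y-axis at the gridline y = 0.
(c) Assembling these constraints gives the stated polynomial.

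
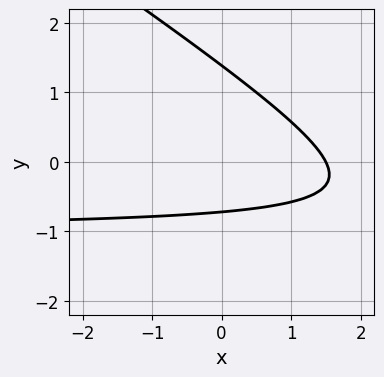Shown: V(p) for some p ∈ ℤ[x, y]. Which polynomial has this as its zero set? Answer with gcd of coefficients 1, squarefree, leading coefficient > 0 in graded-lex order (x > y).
(a) Degree: no degree-1 curve has this shape, so deg p = 2.
(b) Putting this together gives p.

2*x*y + 3*y^2 + 2*x - 2*y - 3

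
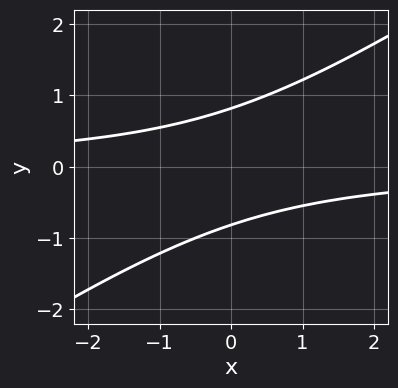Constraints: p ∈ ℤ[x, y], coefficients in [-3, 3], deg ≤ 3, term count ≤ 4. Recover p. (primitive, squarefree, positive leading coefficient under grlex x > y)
1. The degree is 2 — no degree-1 curve has this shape.
2. Checking where it meets the axes: no x-intercept at any integer in the box.
3. The integer polynomial consistent with all of this is the stated p.

2*x*y - 3*y^2 + 2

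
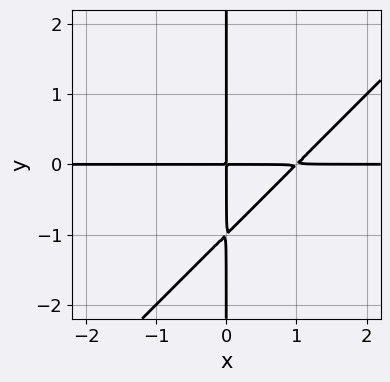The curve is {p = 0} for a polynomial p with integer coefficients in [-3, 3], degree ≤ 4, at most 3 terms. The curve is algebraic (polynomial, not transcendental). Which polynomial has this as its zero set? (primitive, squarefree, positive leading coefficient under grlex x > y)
x^2*y - x*y^2 - x*y

deg p = 3.
Against the integer gridlines: every point of the x-axis in the box is on the curve; the visible y-axis segment lies entirely on the curve.
The integer polynomial consistent with all of this is the stated p.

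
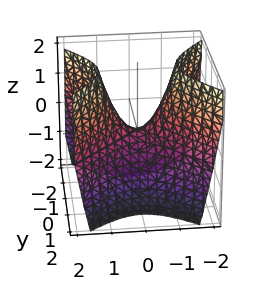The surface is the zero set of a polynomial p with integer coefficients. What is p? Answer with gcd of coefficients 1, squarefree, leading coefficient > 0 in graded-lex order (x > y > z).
3*x^2 - 3*y^2 - 2*z

First, the degree is 2 — a saddle surface; a quadric.
Then, symmetries: mirror symmetry x ↦ −x ⇒ only even powers of x; it's symmetric under y → −y, forcing even powers of y.
Then, against the integer gridlines: one z-axis crossing is at z = 0; one y-axis crossing is at y = 0; one x-axis crossing is at x = 0.
Finally, putting this together gives p.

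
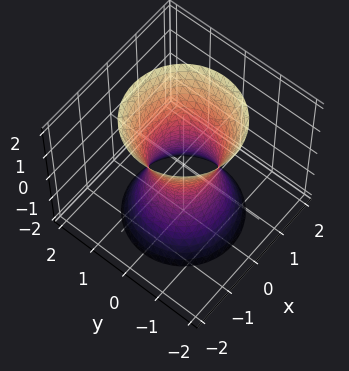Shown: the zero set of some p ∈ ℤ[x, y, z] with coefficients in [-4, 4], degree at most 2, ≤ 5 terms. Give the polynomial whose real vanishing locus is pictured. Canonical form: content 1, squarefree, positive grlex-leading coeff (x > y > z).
First, the degree is 2 — the shape is more complex than any degree-1 surface.
Next, symmetry: the z-axis is an axis of rotation, so x and y enter only as x² + y².
Next, against the integer gridlines: the surface avoids every integer z-axis point in the box; a circular section at z = -2 has radius between 1 and 2.
Finally, fitting integer coefficients to these (and the overall shape) gives p.

3*x^2 + 3*y^2 - z^2 - 2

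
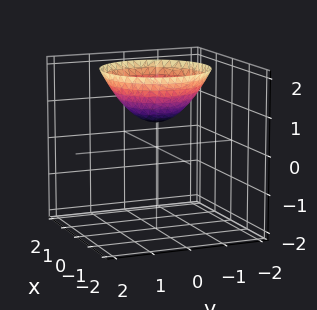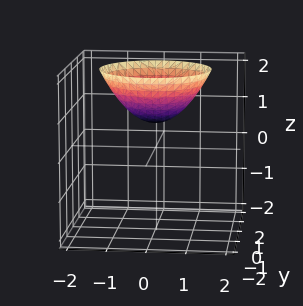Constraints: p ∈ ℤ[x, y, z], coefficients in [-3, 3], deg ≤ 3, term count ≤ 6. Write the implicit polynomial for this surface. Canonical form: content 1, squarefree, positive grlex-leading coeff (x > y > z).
2*x^2 + 2*y^2 - 3*z + 2

(a) The degree is 2 — no degree-1 surface has this shape.
(b) Symmetries: every cross-section ⟂ z is a circle, so x, y appear only via x² + y².
(c) Checking where it meets the axes: no y-intercept at any integer in the box; no x-intercept at any integer in the box; a circular section at z = 2 has radius between 1 and 2.
(d) Putting this together gives p.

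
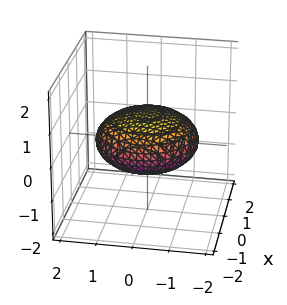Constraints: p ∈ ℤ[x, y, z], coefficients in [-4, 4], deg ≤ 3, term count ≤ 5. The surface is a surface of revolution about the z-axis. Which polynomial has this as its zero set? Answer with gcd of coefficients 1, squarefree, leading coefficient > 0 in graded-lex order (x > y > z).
x^2 + y^2 + 3*z^2 - 2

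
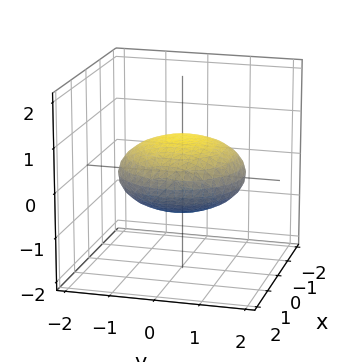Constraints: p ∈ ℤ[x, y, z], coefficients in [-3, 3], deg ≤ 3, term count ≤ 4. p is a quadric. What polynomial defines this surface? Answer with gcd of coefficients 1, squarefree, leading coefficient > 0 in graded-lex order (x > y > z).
x^2 + y^2 + 3*z^2 - 2

First, degree: bounded and convex; a quadric, so deg p = 2.
Next, symmetry: every cross-section ⟂ z is a circle, so x, y appear only via x² + y²; the z ↦ −z reflection is a symmetry, so z appears only in even powers.
Next, against the integer gridlines: a circular section at z = 0 has radius between 1 and 2.
Finally, fitting integer coefficients to these (and the overall shape) gives p.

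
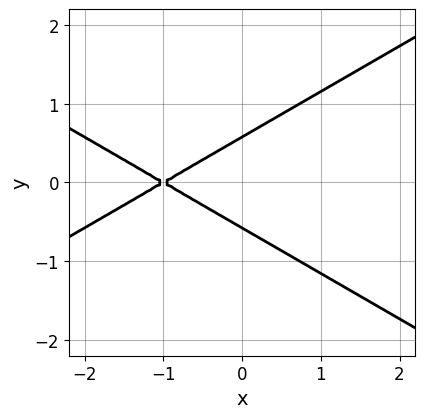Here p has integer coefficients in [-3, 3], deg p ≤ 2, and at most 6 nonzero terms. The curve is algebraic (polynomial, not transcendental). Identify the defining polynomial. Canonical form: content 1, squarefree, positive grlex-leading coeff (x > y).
x^2 - 3*y^2 + 2*x + 1

First, deg p = 2.
Then, symmetries: the y ↦ −y reflection is a symmetry, so y appears only in even powers.
Then, reading off the gridlines: one x-axis crossing is at x = -1.
Finally, assembling these constraints gives the stated polynomial.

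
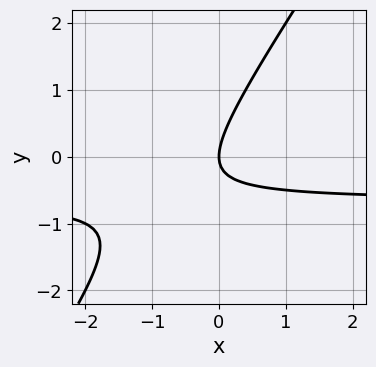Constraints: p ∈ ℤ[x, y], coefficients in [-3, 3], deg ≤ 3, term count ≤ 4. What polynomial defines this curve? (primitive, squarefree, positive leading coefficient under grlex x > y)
The degree is 2 — no degree-1 curve has this shape.
From the axis intercepts and sections: it meets the x-axis at x = 0 (among the integer gridlines); it crosses the y-axis at the gridline y = 0.
Solving for integer coefficients yields p as stated.

3*x*y - 2*y^2 + 2*x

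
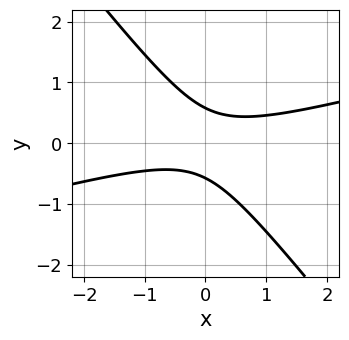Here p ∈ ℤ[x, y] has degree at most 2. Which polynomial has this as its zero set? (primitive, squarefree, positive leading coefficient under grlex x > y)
First, deg p = 2.
Then, checking where it meets the axes: the curve avoids every integer x-axis point in the box.
Finally, matching integer coefficients to the picture gives p.

x^2 - 3*x*y - 3*y^2 + 1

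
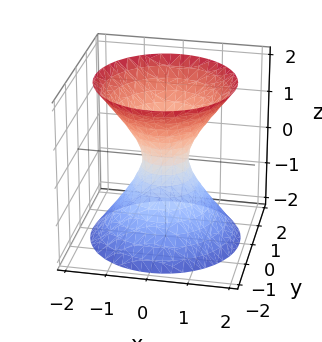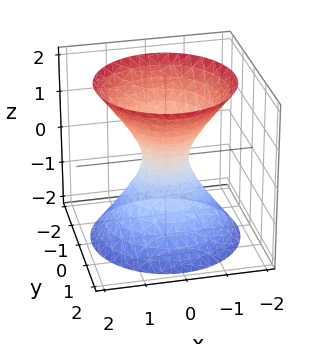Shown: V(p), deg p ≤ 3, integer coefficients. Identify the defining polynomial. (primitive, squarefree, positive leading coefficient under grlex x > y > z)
3*x^2 + 3*y^2 - 2*z^2 - 1

First, the degree is 2 — one connected sheet with a waist; a quadric.
Next, by symmetry, the z-axis is an axis of rotation, so x and y enter only as x² + y²; mirror symmetry z ↦ −z ⇒ only even powers of z.
Then, reading off the gridlines: a circular section at z = -2 has radius between 1 and 2; it misses every integer gridline on the z-axis.
Finally, fitting integer coefficients to these (and the overall shape) gives p.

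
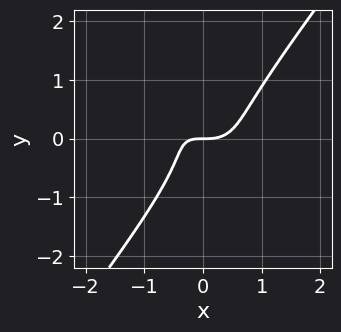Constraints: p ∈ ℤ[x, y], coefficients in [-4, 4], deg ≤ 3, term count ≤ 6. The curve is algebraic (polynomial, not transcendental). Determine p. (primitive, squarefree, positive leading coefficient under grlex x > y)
Degree: no degree-2 curve has this shape, so deg p = 3.
From the visible intercepts: it meets the y-axis at y = 0 (among the integer gridlines); one x-axis crossing is at x = 0.
These observations pin down the coefficients.

3*x^3 + 3*x^2*y - 3*y^3 - 2*x*y - 2*y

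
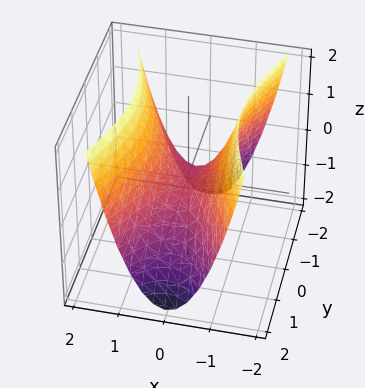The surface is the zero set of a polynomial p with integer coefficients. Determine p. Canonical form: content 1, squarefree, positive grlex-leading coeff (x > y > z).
First, deg p = 2. A saddle surface; a quadric.
Next, symmetries: the y ↦ −y reflection is a symmetry, so y appears only in even powers; mirror symmetry x ↦ −x ⇒ only even powers of x.
Then, against the integer gridlines: it crosses the y-axis at the gridline y = 0; one x-axis crossing is at x = 0.
Finally, matching integer coefficients to the picture gives p.

3*x^2 - y^2 - 2*z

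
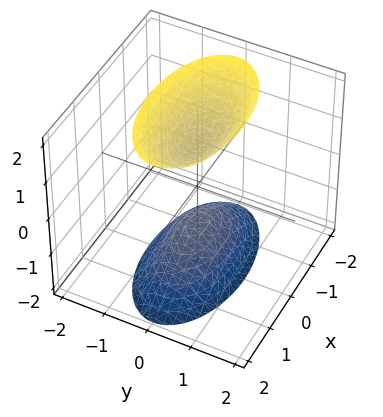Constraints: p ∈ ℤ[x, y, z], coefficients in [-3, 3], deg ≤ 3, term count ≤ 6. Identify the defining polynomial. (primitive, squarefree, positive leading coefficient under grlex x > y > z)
x^2 + 3*y^2 - z^2 + 1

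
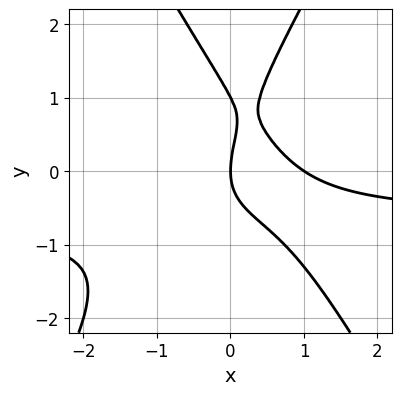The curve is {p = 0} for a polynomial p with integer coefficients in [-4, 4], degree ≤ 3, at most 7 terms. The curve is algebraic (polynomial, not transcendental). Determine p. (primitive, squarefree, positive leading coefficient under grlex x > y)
3*x^2*y - y^3 + 2*x^2 + y^2 - 2*x

(a) Degree: the shape is more complex than any degree-2 curve, so deg p = 3.
(b) Observable constraints: among the integer gridlines, it crosses the y-axis at y ∈ {0, 1}; the x-axis gridline crossings are at x ∈ {0, 1}.
(c) The integer polynomial consistent with all of this is the stated p.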